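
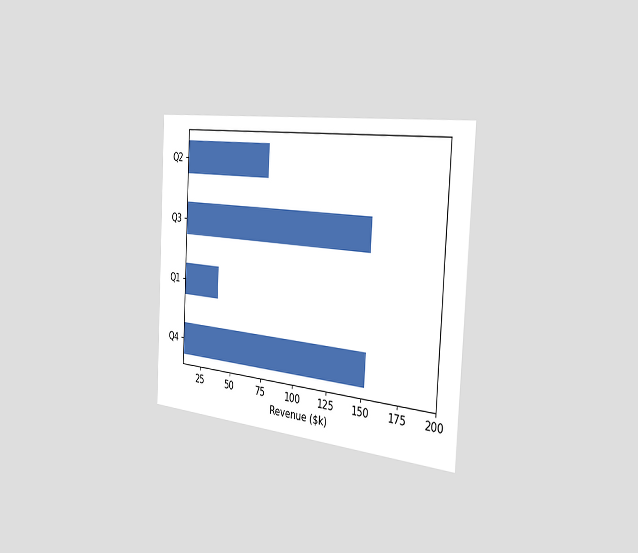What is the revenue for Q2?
$76k

The chart is tilted about 3° clockwise and viewed slightly from the right. Reading along the chart's x-axis, the Q2 bar reaches $76k.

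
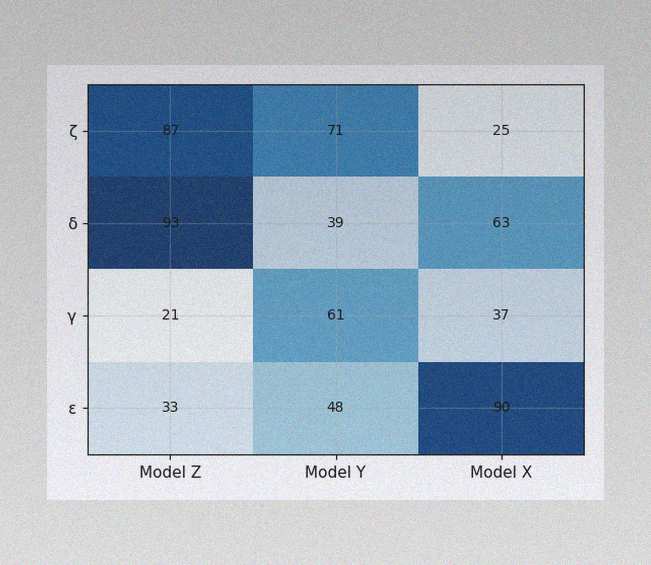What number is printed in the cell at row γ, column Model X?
37

The image has some photo noise and uneven lighting. The (γ, Model X) cell reads 37.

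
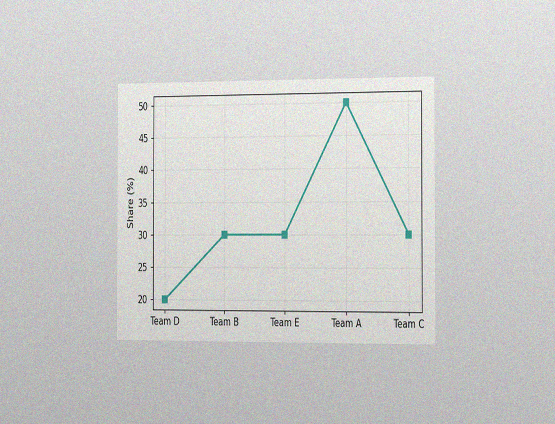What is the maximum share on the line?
50%

The chart is viewed slightly from the right, with some photo noise. The highest point is at Team A, and reading across to the y-axis gives 50%.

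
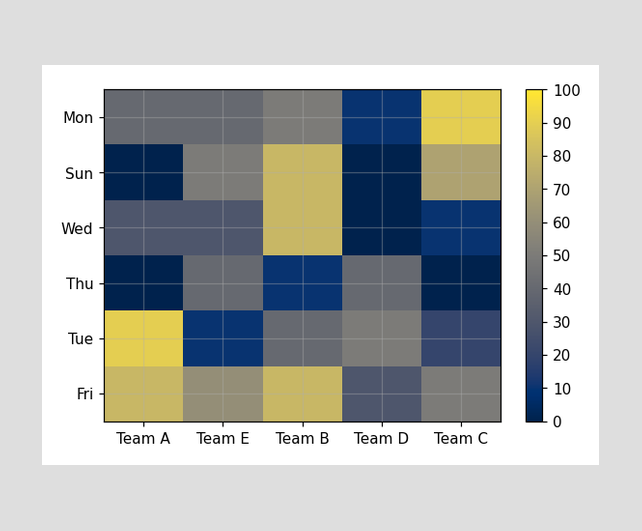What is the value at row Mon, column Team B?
Matching cell (Mon, Team B) against the colorbar gives 50.

50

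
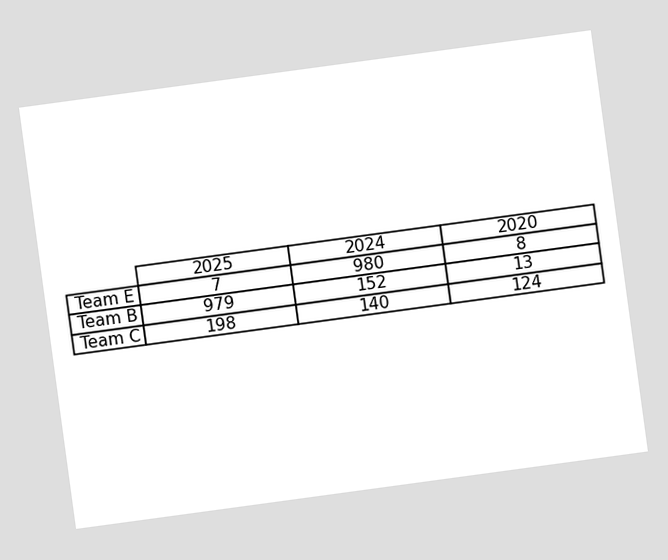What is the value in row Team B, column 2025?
979

The chart is tilted about 8° counter-clockwise. The (Team B, 2025) cell reads 979.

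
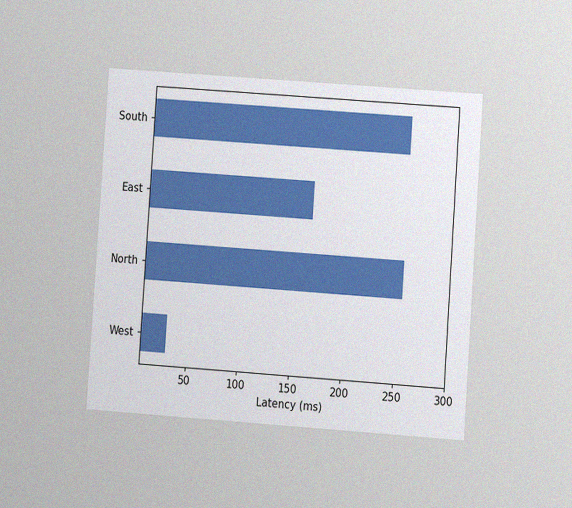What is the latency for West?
The chart is tilted about 4° clockwise and viewed at a slight angle, with some photo noise. Reading along the chart's x-axis, the West bar reaches 30ms.

30ms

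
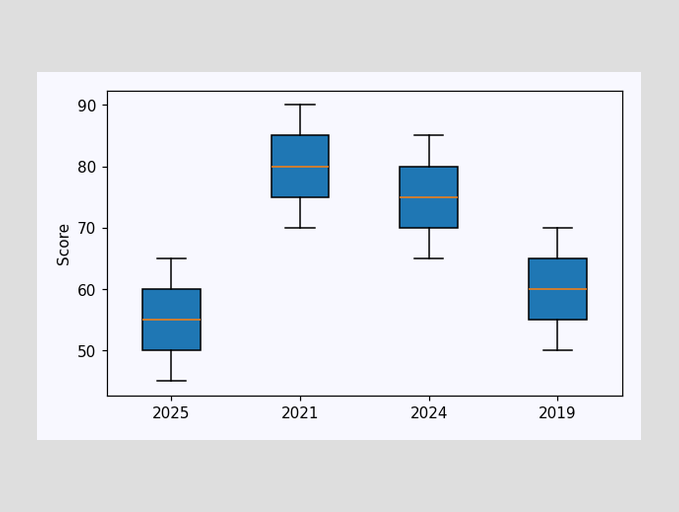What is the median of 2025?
55

The median line in the 2025 box sits at 55.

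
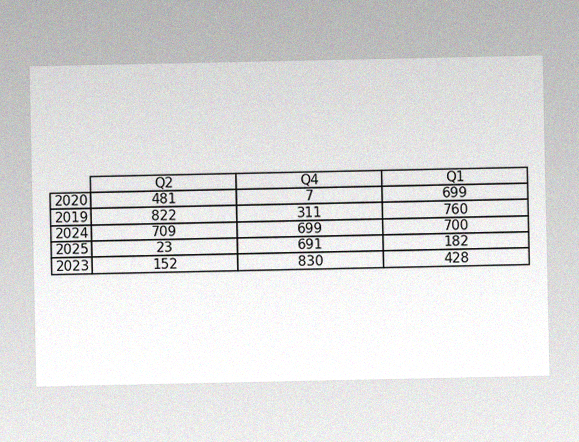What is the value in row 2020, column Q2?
The image has some photo noise and uneven lighting. The (2020, Q2) cell reads 481.

481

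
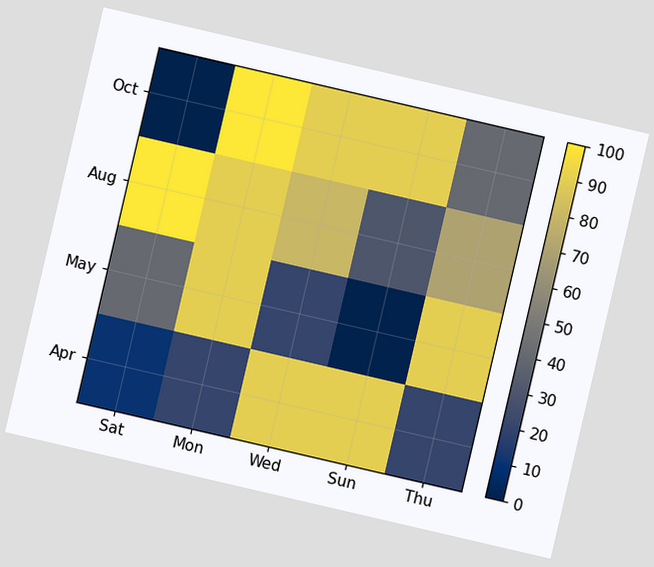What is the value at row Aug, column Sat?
The chart is tilted about 13° clockwise. Matching cell (Aug, Sat) against the colorbar gives 100.

100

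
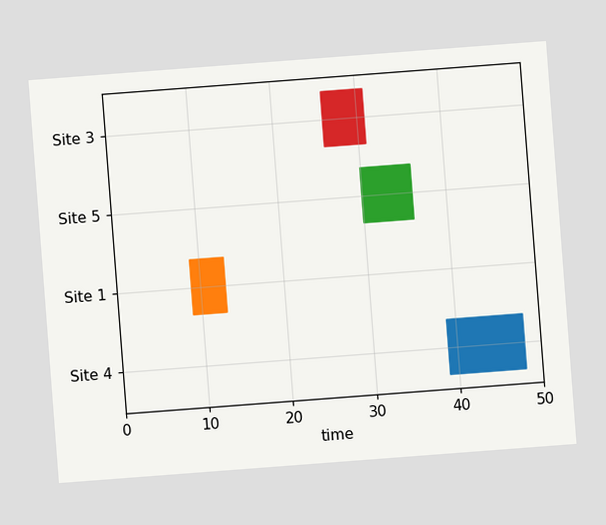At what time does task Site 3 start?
26

The chart is tilted about 4° counter-clockwise. The Site 3 bar begins at t=26.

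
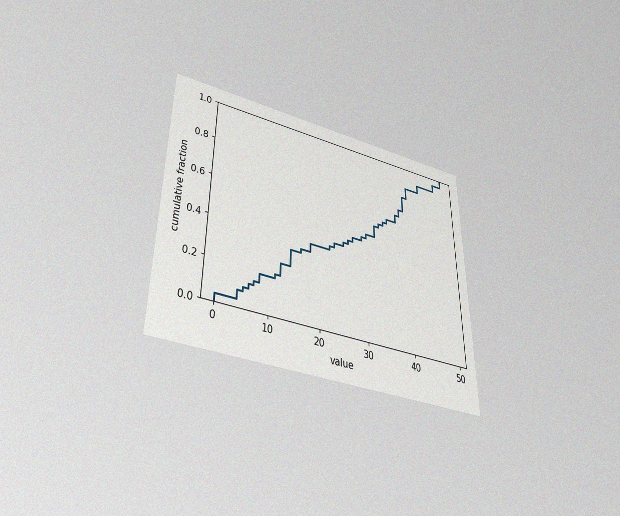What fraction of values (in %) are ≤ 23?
The chart is viewed slightly from below, with some photo noise. At x=23 the ECDF step is at 44%.

44%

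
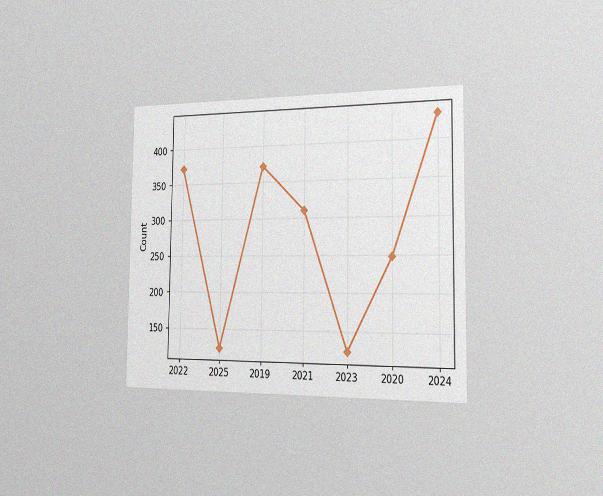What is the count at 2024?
434

The chart is viewed slightly from the right, with some photo noise. At 2024, the line is at 434.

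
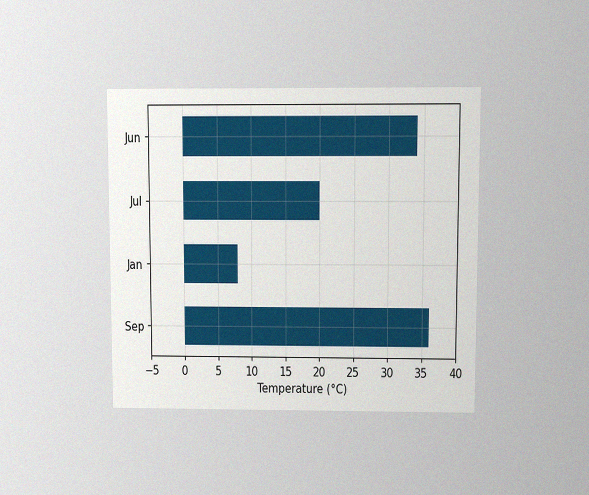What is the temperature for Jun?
The chart is viewed at a slight angle, with some photo noise. Reading along the chart's x-axis, the Jun bar reaches 34°C.

34°C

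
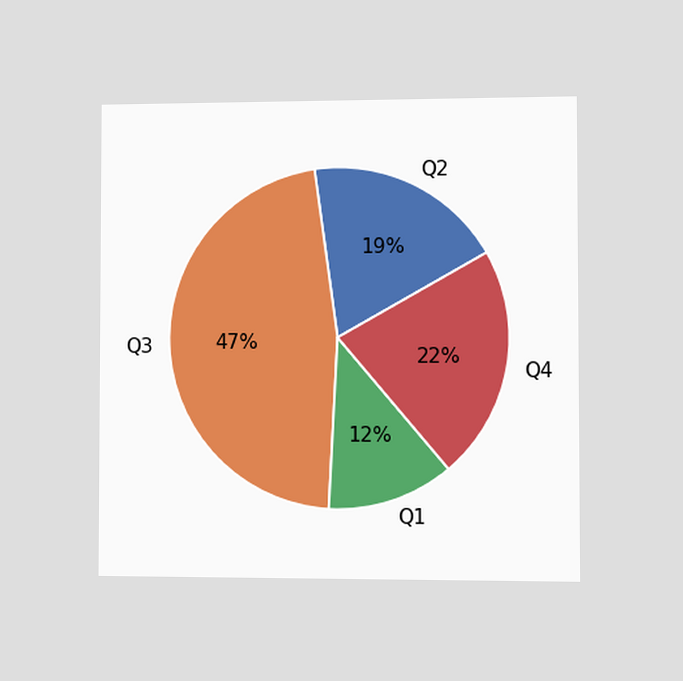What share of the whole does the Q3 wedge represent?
The chart is viewed at a slight angle. The Q3 slice takes up 47% of the pie.

47%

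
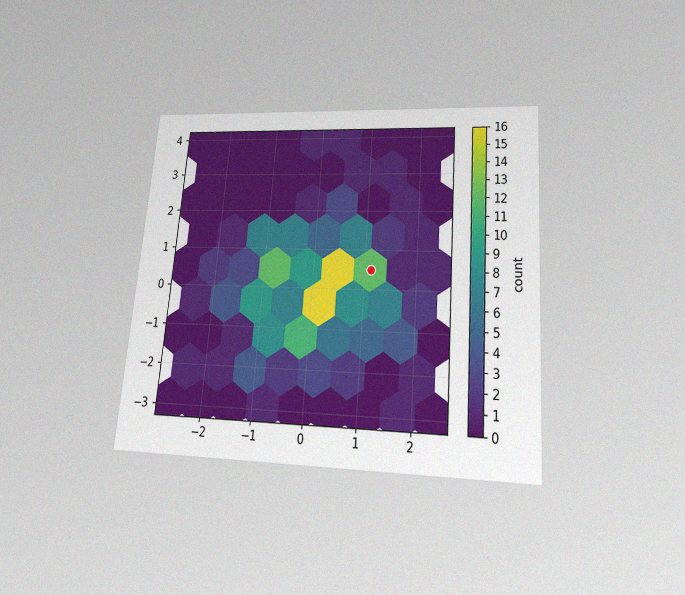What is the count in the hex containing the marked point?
The chart is tilted about 4° clockwise and viewed slightly from below, with some photo noise. The marked hex reads 12 on the colorbar.

12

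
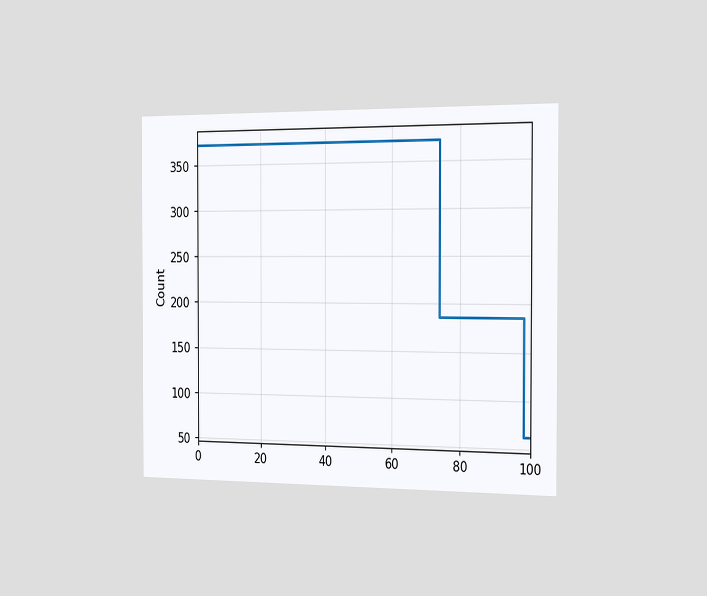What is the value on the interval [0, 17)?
372

The chart is viewed slightly from the right. On [0, 17) the step sits at 372.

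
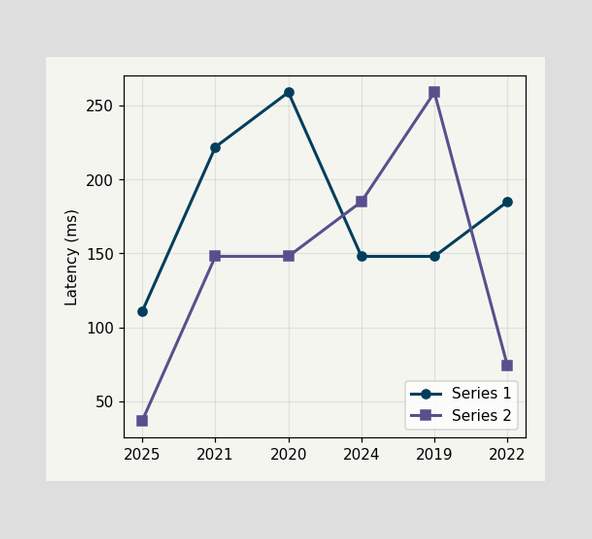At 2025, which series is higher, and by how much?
At 2025, Series 1 sits above the other line by 74ms.

Series 1, by 74ms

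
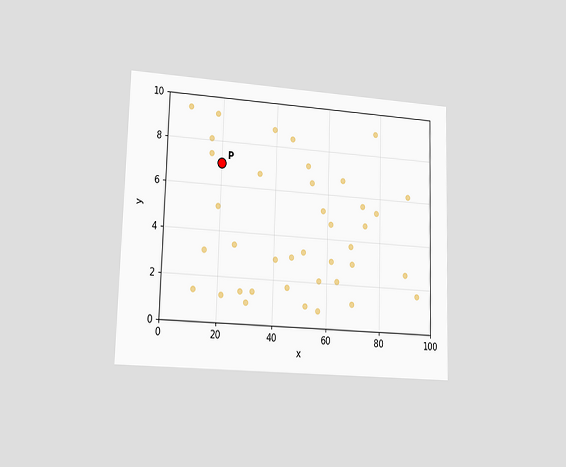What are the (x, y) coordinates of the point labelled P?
The chart is viewed slightly from the left. Following the gridlines from P to each axis, P sits at (20, 7).

(20, 7)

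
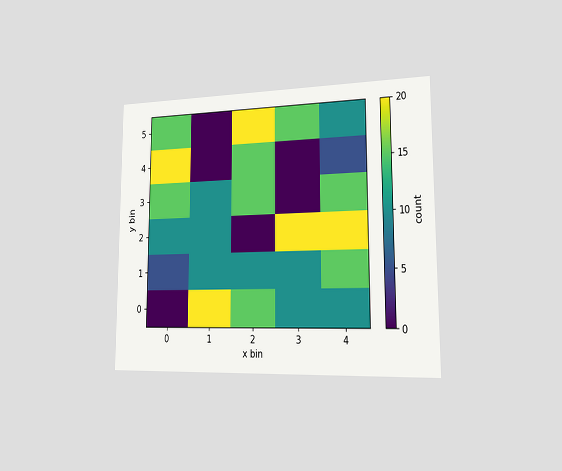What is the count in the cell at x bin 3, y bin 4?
0

The chart is viewed slightly from the right. Matching the cell (3, 4) against the colorbar gives 0.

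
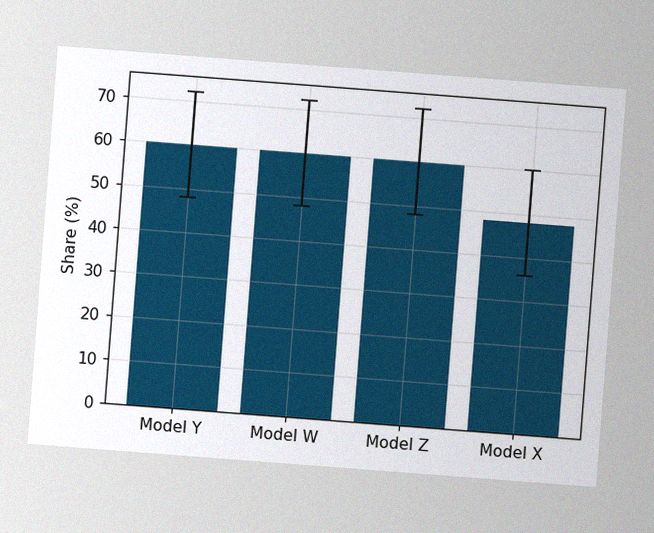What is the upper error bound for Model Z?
The chart is tilted about 4° clockwise, with some photo noise. The Model Z bar's upper whisker reaches 72%.

72%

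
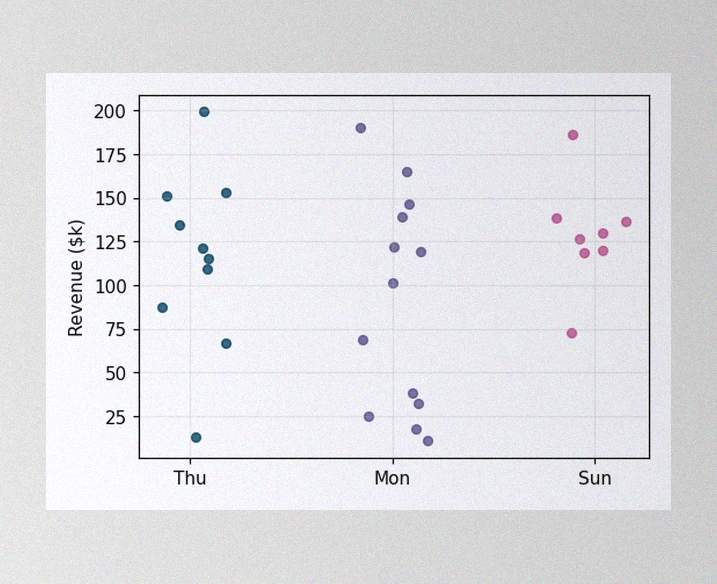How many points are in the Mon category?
The image has some photo noise and uneven lighting. Counting the markers in the Mon column gives 13.

13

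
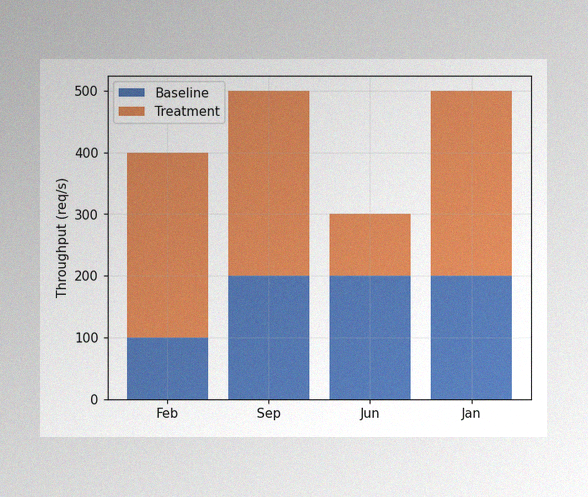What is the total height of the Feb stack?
The image has some photo noise and uneven lighting. The Feb stack's top reaches 400req/s on the y-axis.

400req/s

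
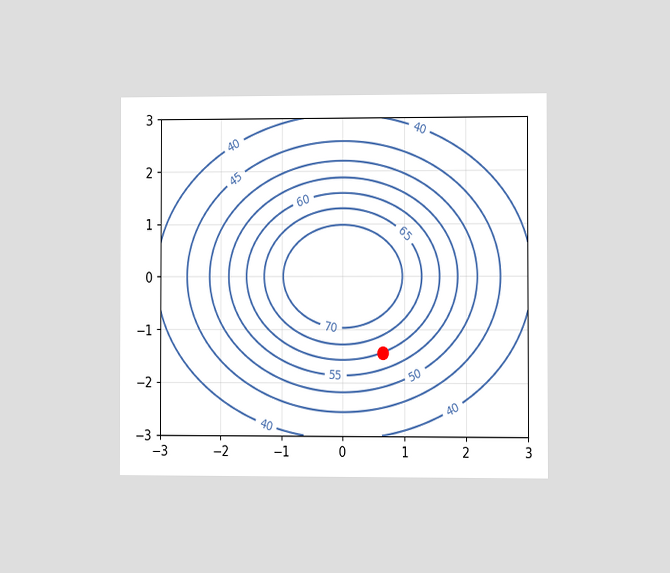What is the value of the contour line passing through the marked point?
The chart is viewed at a slight angle. The marked point sits on the contour labelled 60.

60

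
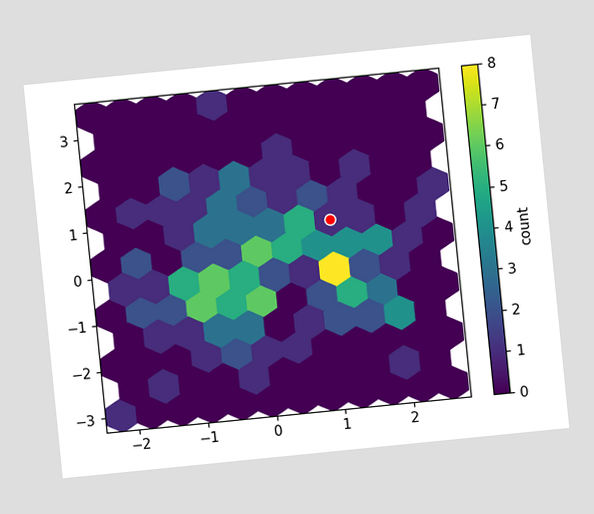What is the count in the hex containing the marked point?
1

The chart is tilted about 6° counter-clockwise. The marked hex reads 1 on the colorbar.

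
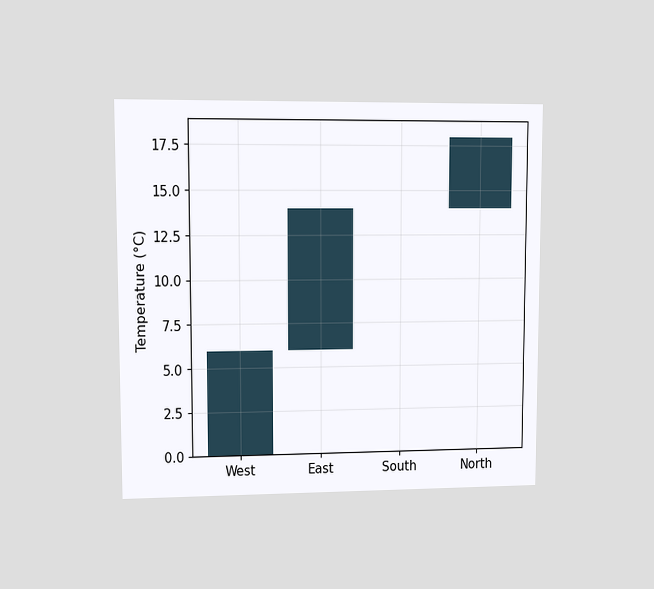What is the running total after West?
6°C

The chart is viewed at a slight angle. After West the running total reaches 6°C.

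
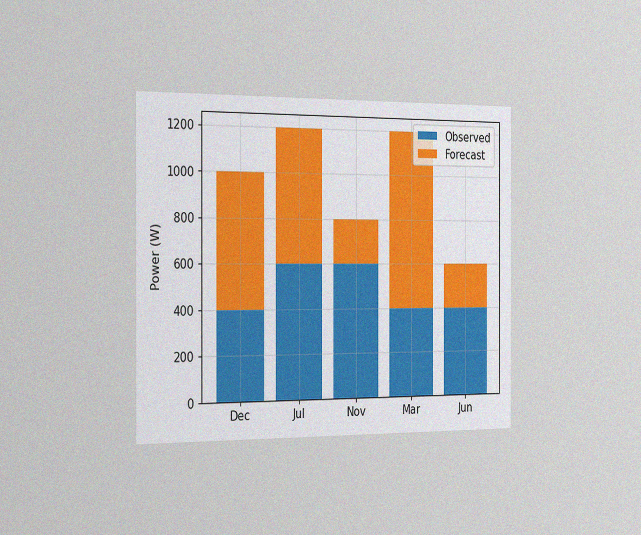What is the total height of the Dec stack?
The chart is viewed slightly from the left, with some photo noise. The Dec stack's top reaches 1000W on the y-axis.

1000W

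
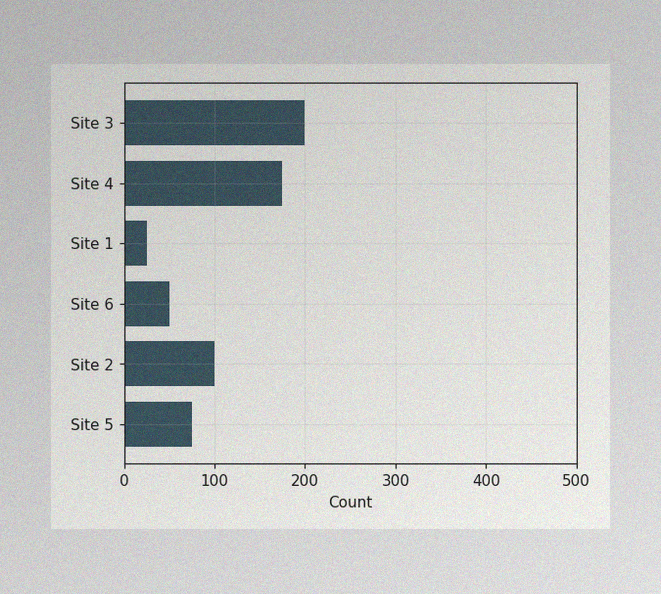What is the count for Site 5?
The image has some photo noise and uneven lighting. Reading along the chart's x-axis, the Site 5 bar reaches 75.

75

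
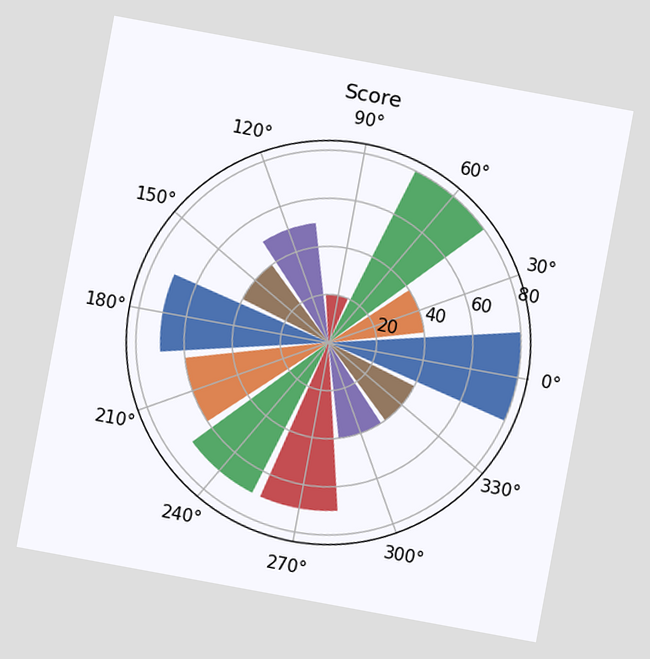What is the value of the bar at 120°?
The chart is tilted about 10° clockwise. The bar at 120° reaches 50 on the radial axis.

50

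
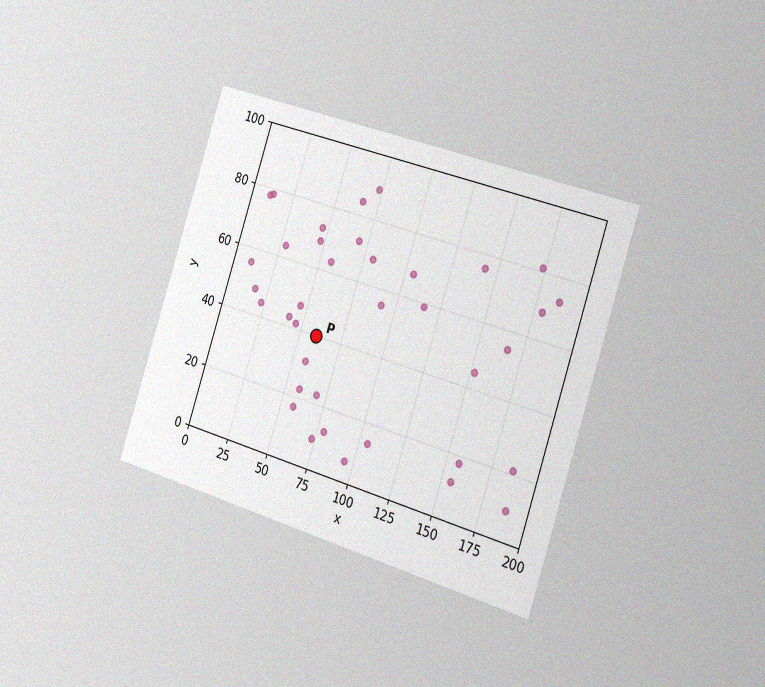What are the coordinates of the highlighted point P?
(60, 40)

The chart is tilted about 18° clockwise and viewed slightly from the right, with some photo noise. Following the gridlines from P to each axis, P sits at (60, 40).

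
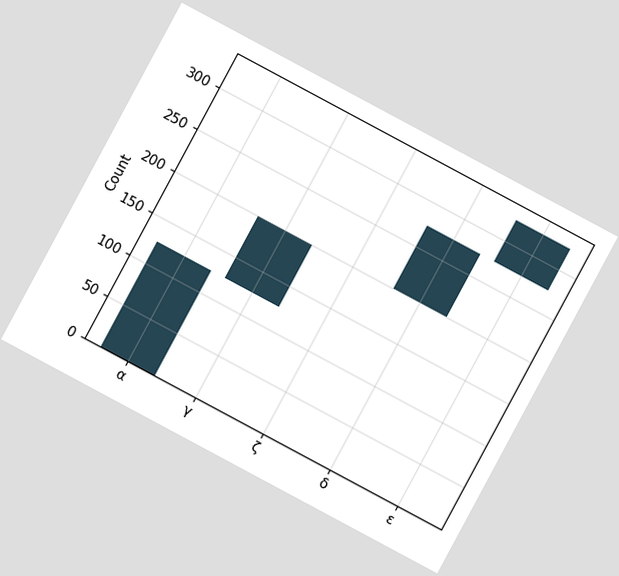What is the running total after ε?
The chart is tilted about 28° clockwise. After ε the running total reaches 325.

325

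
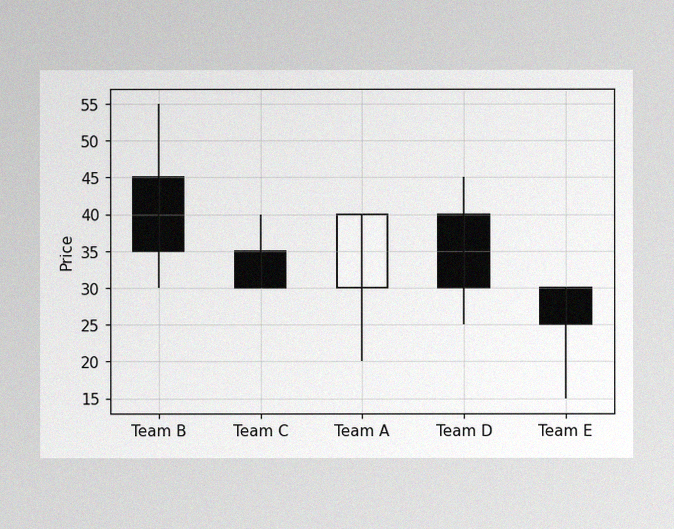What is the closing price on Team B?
35

The image has some photo noise and uneven lighting. The Team B candle closes at 35.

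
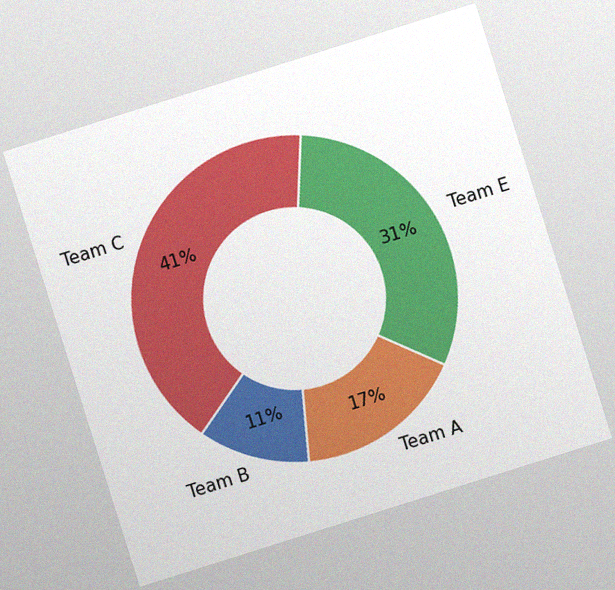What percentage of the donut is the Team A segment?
17%

The chart is tilted about 17° counter-clockwise, with some photo noise. The Team A segment takes up 17% of the ring.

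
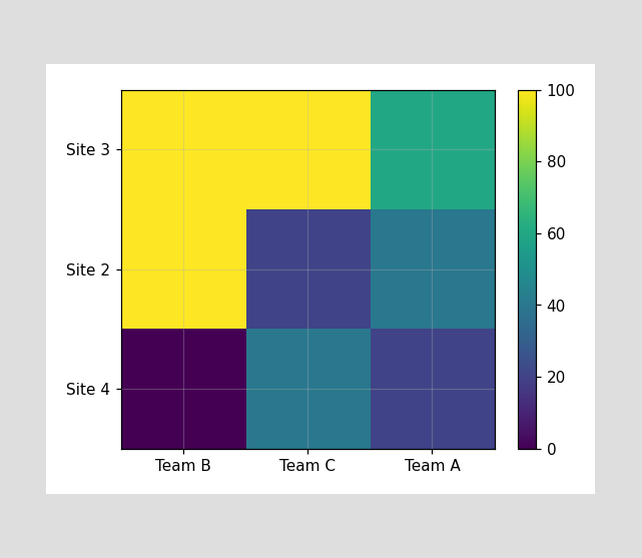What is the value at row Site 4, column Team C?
Matching cell (Site 4, Team C) against the colorbar gives 40.

40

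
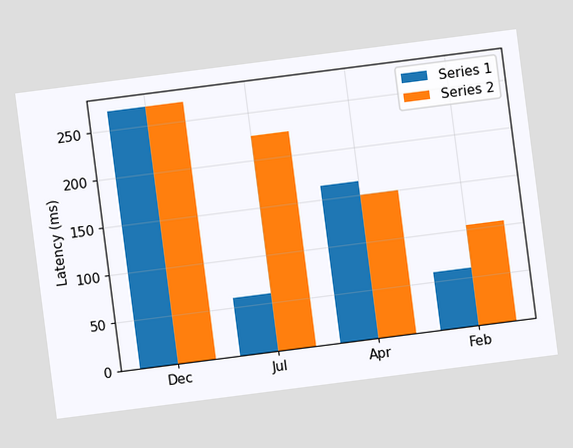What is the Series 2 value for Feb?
The chart is tilted about 7° counter-clockwise. The Series 2 bar at Feb reaches 105ms on the y-axis.

105ms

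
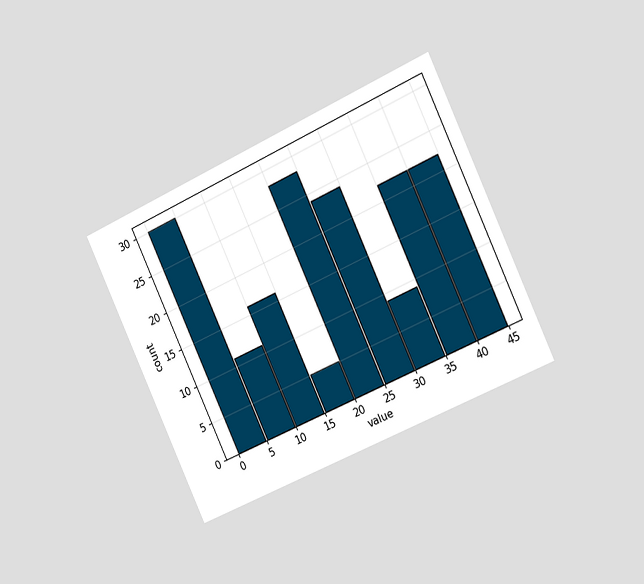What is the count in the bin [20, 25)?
28

The chart is tilted about 25° counter-clockwise and viewed slightly from the right. The [20, 25) bin has height 28.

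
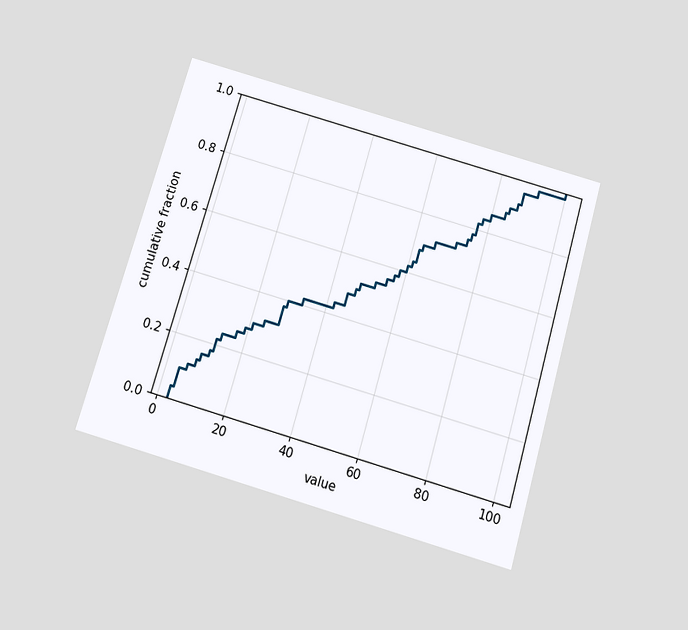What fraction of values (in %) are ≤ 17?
The chart is tilted about 16° clockwise and viewed slightly from below. At x=17 the ECDF step is at 26%.

26%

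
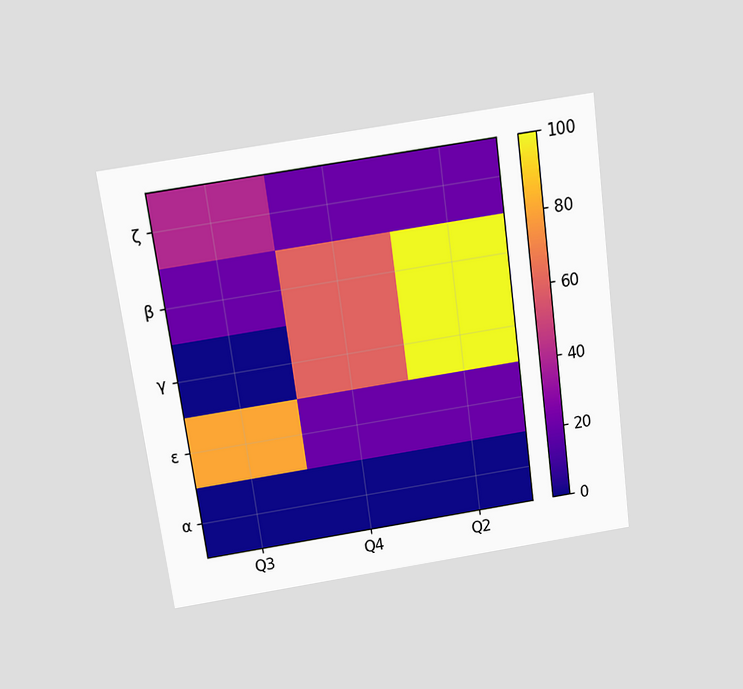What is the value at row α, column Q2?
0

The chart is tilted about 8° counter-clockwise and viewed slightly from above. Matching cell (α, Q2) against the colorbar gives 0.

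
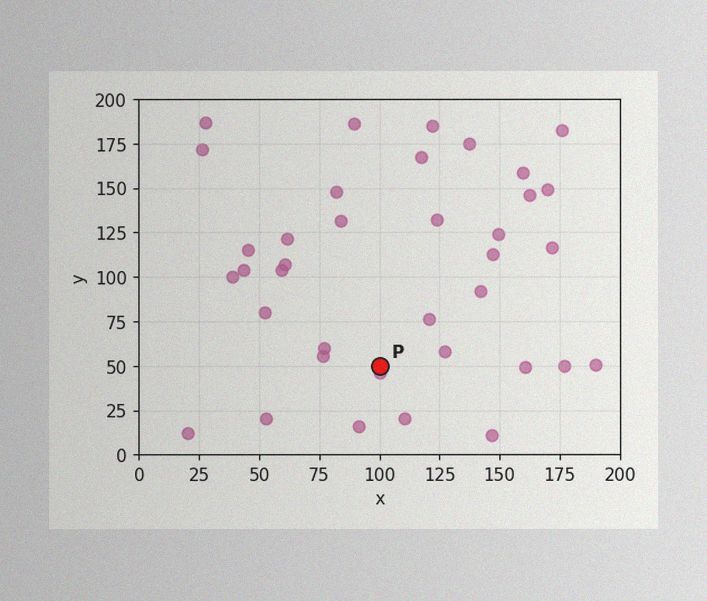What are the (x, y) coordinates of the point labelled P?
(100, 50)

The image has some photo noise and uneven lighting. Following the gridlines from P to each axis, P sits at (100, 50).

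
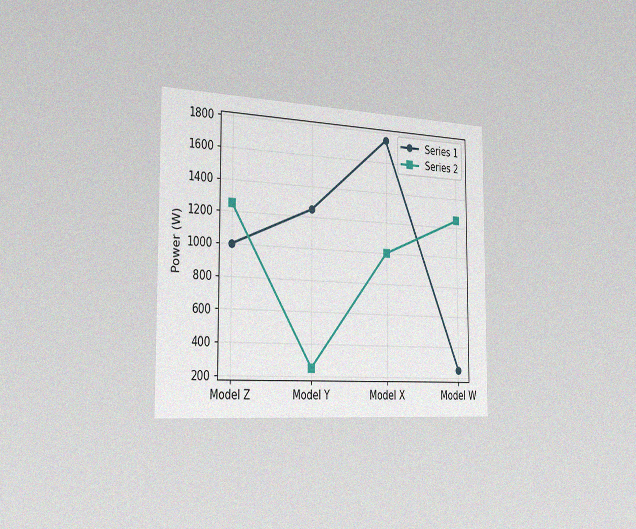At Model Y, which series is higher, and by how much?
The chart is viewed slightly from the left, with some photo noise. At Model Y, Series 1 sits above the other line by 1000W.

Series 1, by 1000W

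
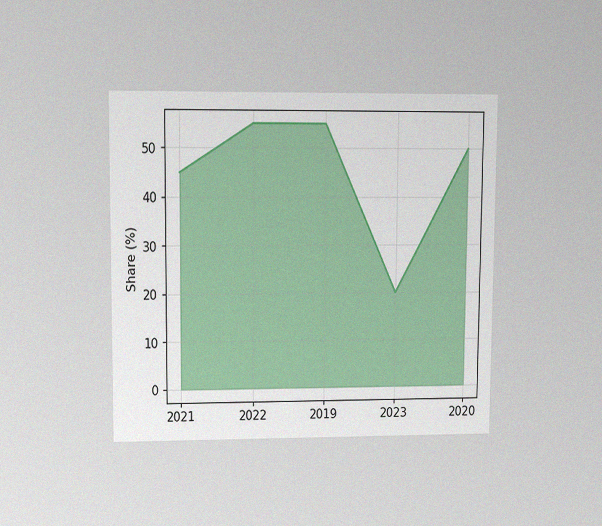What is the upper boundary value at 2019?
55%

The chart is viewed at a slight angle, with some photo noise. At 2019 the upper boundary is at 55%.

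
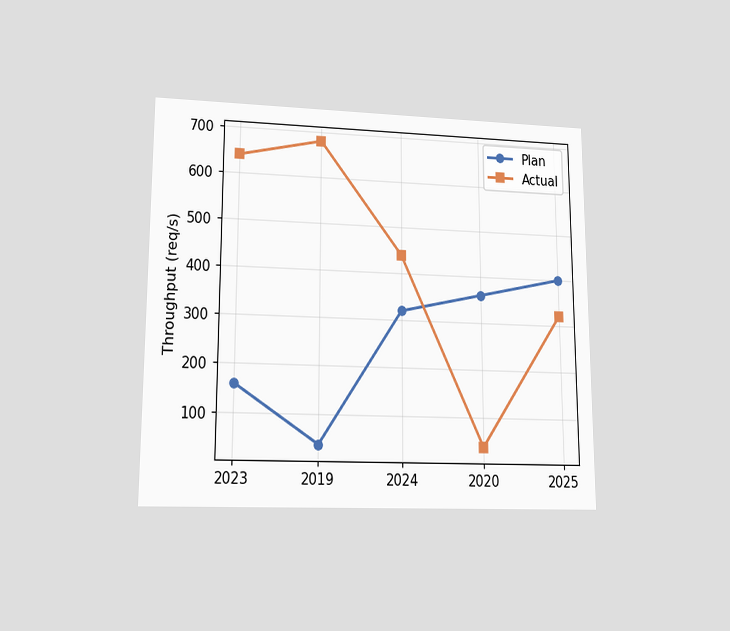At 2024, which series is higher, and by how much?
The chart is viewed at a slight angle. At 2024, Actual sits above the other line by 120req/s.

Actual, by 120req/s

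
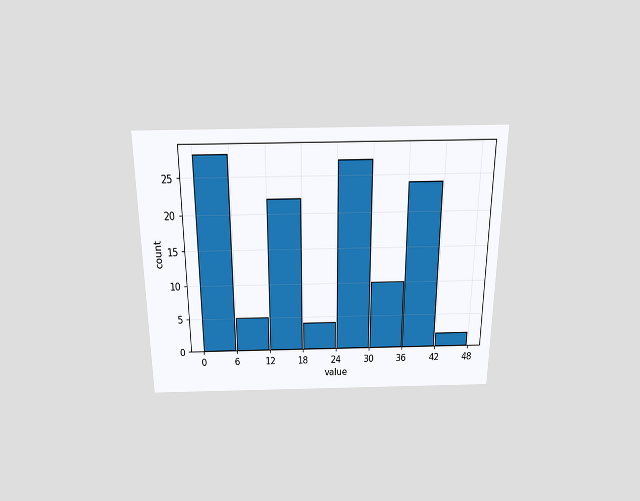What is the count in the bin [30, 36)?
10

The chart is viewed slightly from above. The [30, 36) bin has height 10.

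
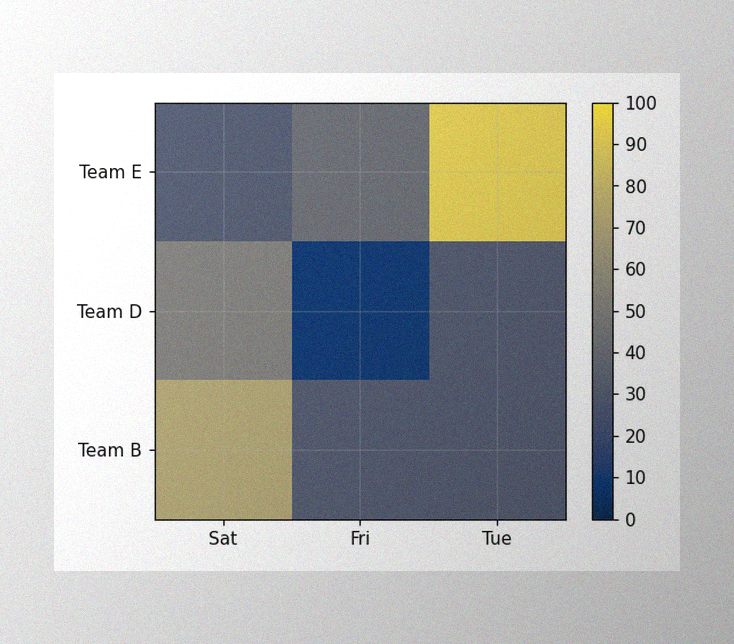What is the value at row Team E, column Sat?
The image has some photo noise and uneven lighting. Matching cell (Team E, Sat) against the colorbar gives 30.

30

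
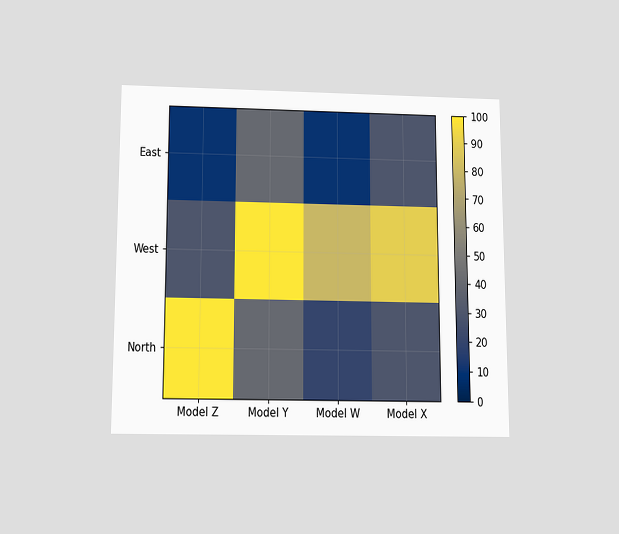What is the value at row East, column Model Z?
The chart is viewed slightly from below. Matching cell (East, Model Z) against the colorbar gives 10.

10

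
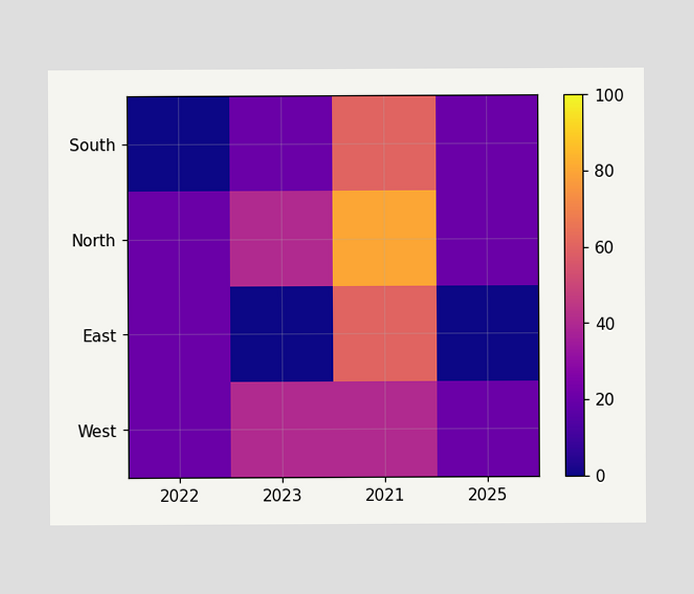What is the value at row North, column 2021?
Matching cell (North, 2021) against the colorbar gives 80.

80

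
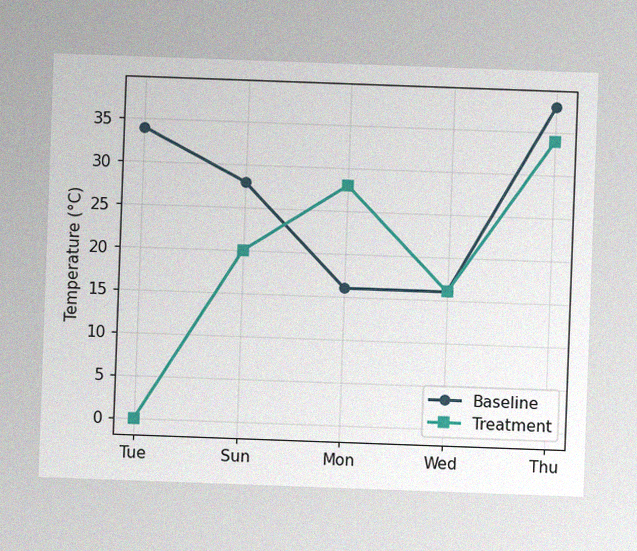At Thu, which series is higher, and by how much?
The chart is tilted about 2° clockwise, with some photo noise. At Thu, Baseline sits above the other line by 4°C.

Baseline, by 4°C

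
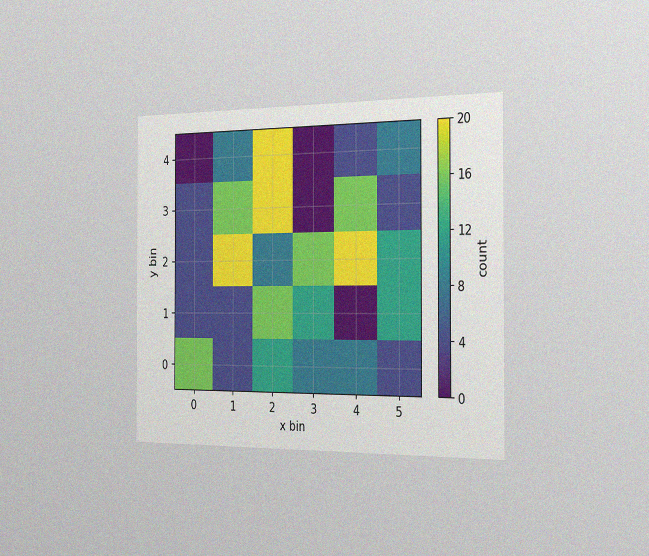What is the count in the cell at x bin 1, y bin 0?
The chart is viewed slightly from the right, with some photo noise. Matching the cell (1, 0) against the colorbar gives 4.

4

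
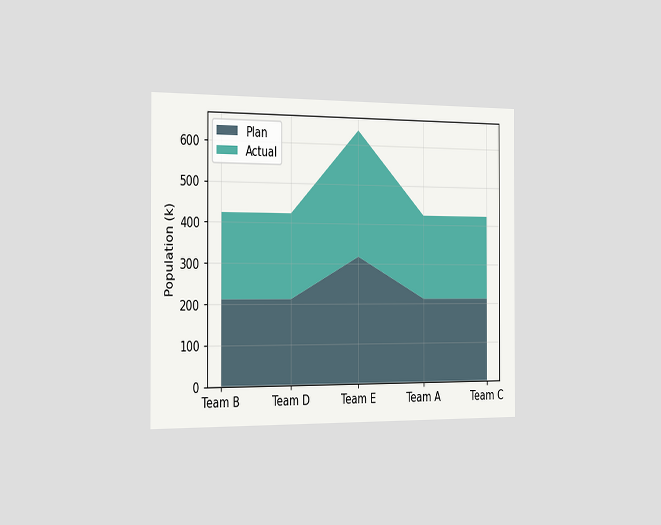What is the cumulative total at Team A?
424k

The chart is viewed slightly from the left. The stacked total at Team A reaches 424k.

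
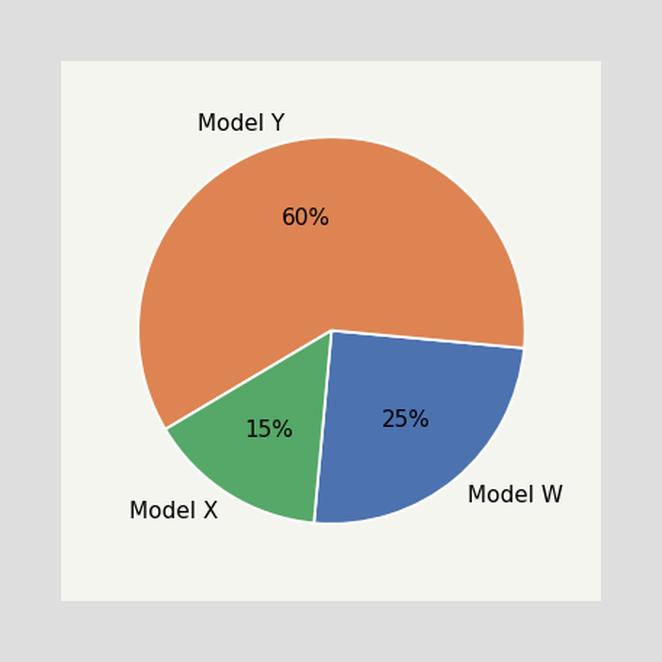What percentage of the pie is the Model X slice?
15%

The Model X slice takes up 15% of the pie.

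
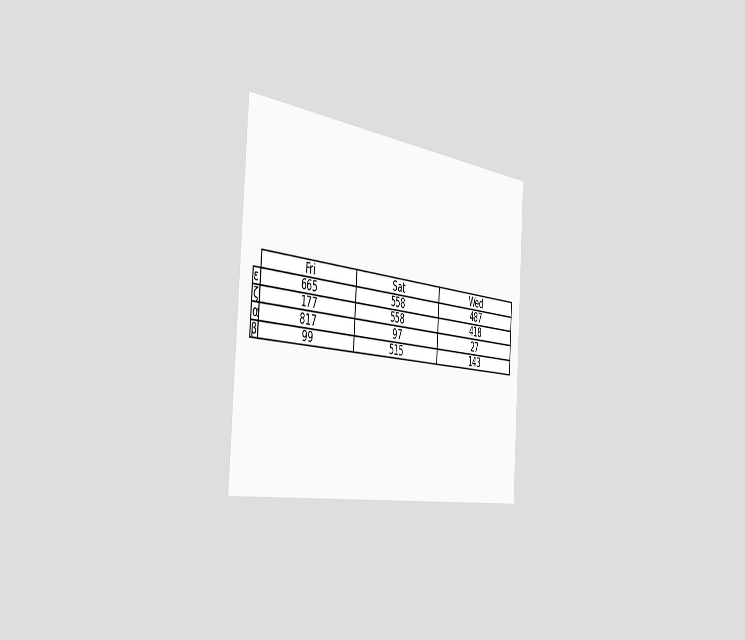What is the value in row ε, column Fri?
665

The chart is tilted about 4° clockwise and viewed slightly from the left. The (ε, Fri) cell reads 665.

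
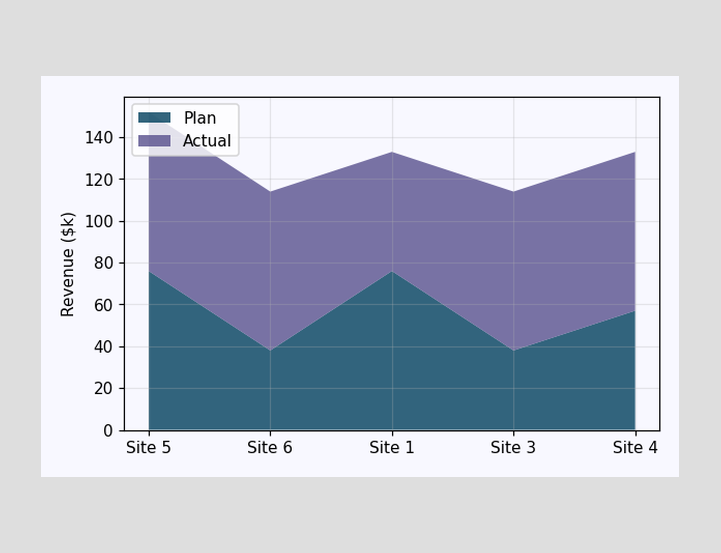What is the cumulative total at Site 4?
$133k

The stacked total at Site 4 reaches $133k.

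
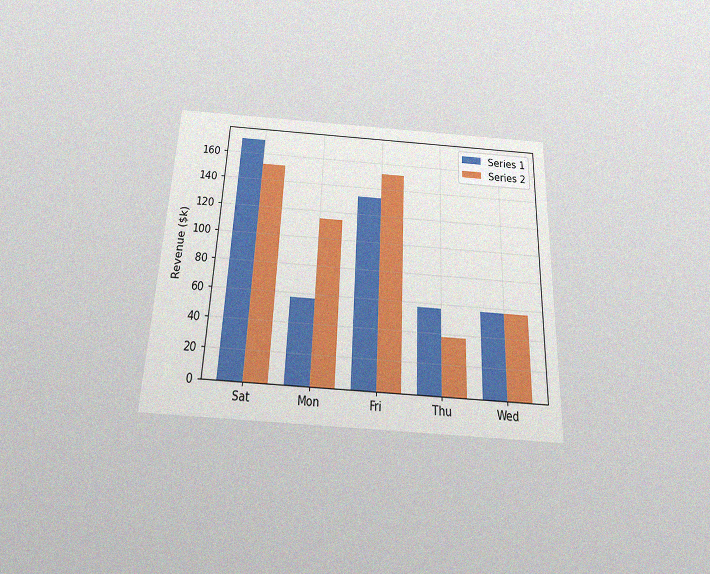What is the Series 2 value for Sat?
$152k

The chart is tilted about 2° clockwise and viewed slightly from below, with some photo noise. The Series 2 bar at Sat reaches $152k on the y-axis.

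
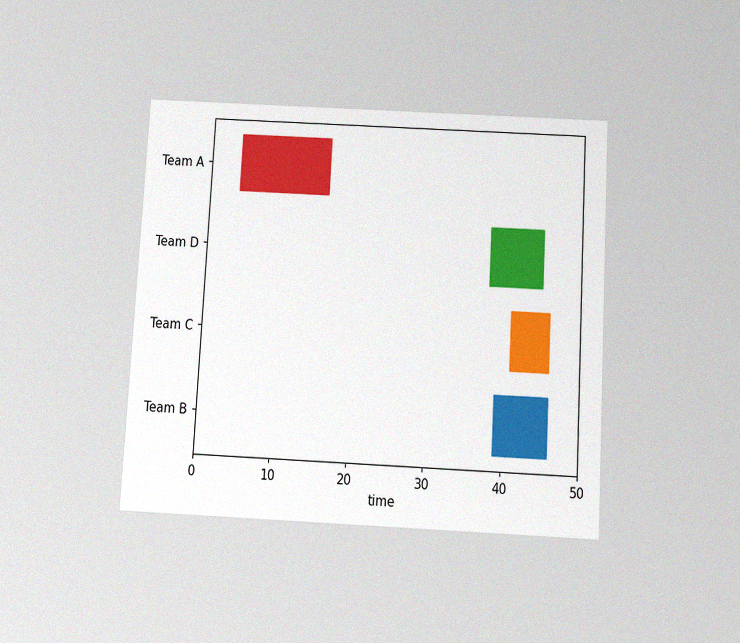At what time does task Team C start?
The chart is tilted about 3° clockwise and viewed slightly from below, with some photo noise. The Team C bar begins at t=41.

41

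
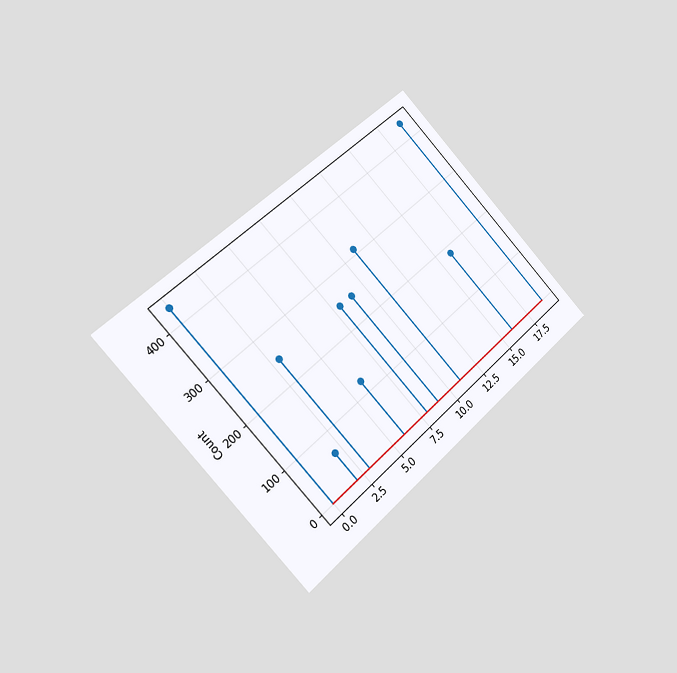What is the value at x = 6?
The chart is tilted about 43° counter-clockwise and viewed slightly from the left. The stem at x=6 reaches 124.

124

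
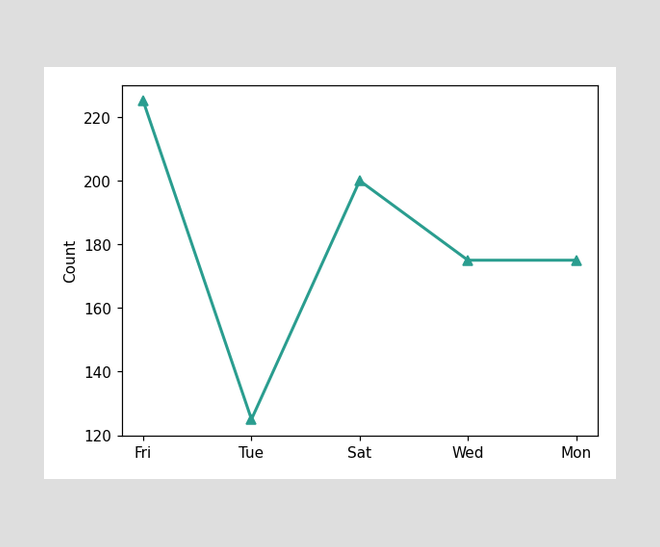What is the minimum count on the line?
125

The lowest point is at Tue, and reading across to the y-axis gives 125.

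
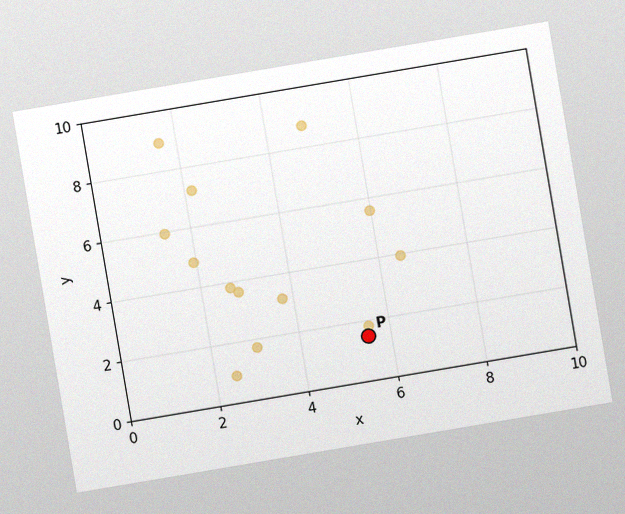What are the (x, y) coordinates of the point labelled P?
The chart is tilted about 10° counter-clockwise, with some photo noise. Following the gridlines from P to each axis, P sits at (5.5, 1.5).

(5.5, 1.5)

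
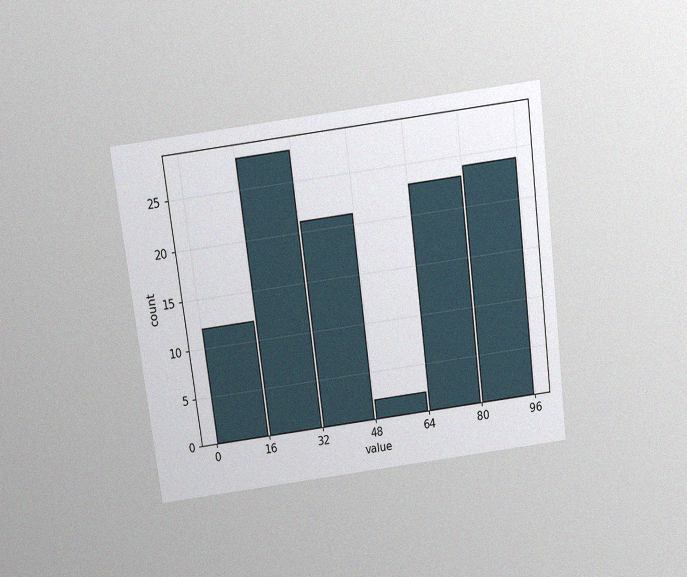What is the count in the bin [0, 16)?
12

The chart is tilted about 7° counter-clockwise and viewed slightly from above, with some photo noise. The [0, 16) bin has height 12.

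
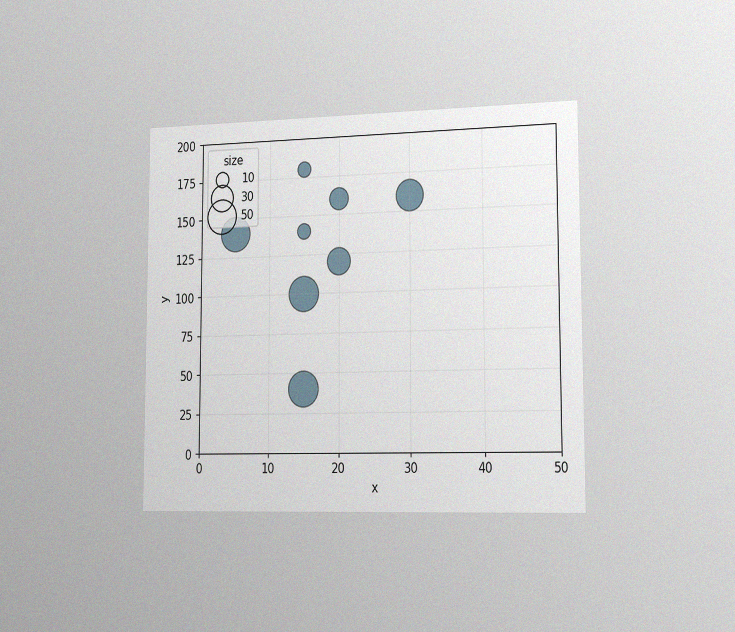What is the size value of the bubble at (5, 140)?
The chart is viewed slightly from the right, with some photo noise. Matching the bubble at (5, 140) against the size legend gives 50.

50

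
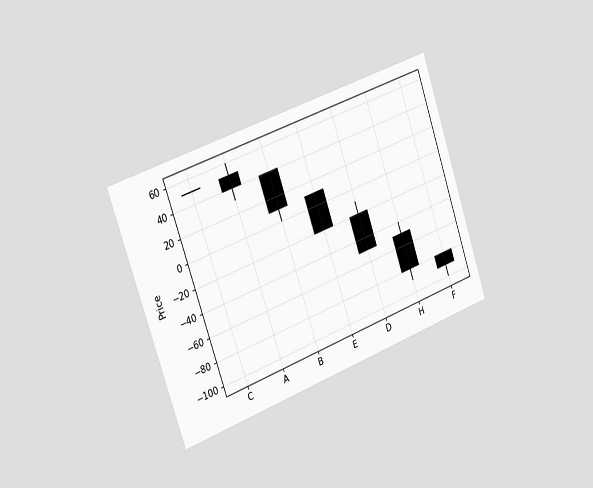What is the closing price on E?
The chart is tilted about 19° counter-clockwise and viewed slightly from the left. The E candle closes at -20.

-20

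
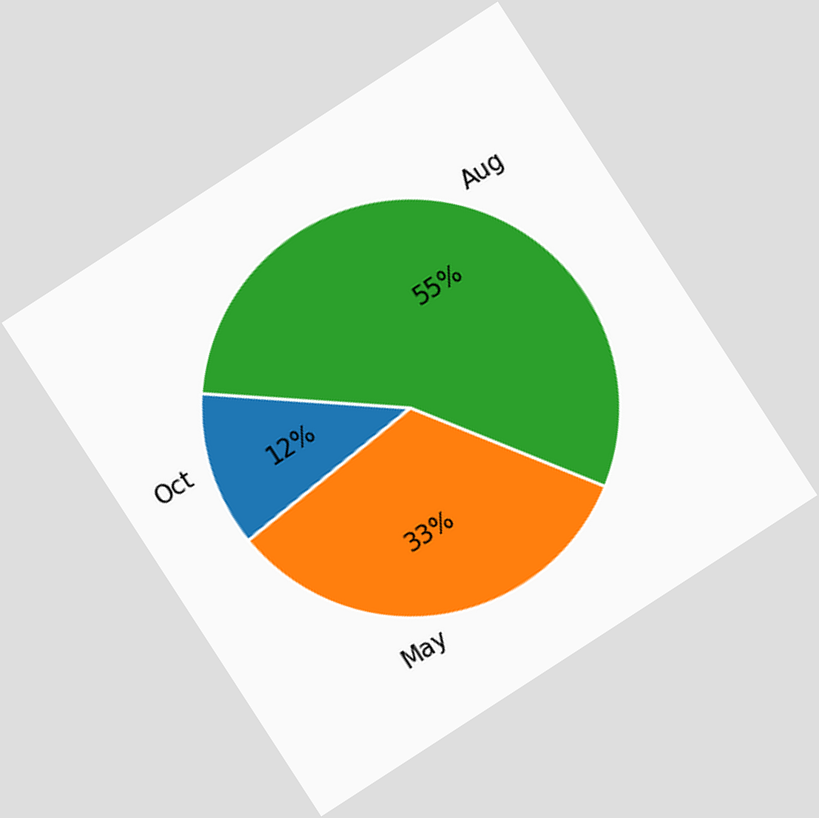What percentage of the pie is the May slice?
The chart is tilted about 33° counter-clockwise. The May slice takes up 33% of the pie.

33%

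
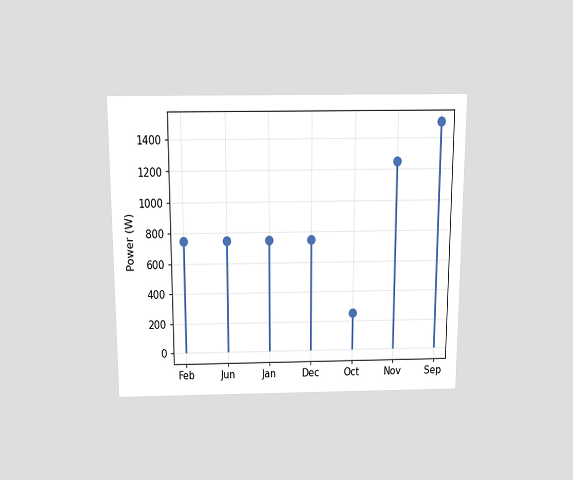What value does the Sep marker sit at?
1500W

The chart is viewed slightly from above. The Sep marker sits at 1500W.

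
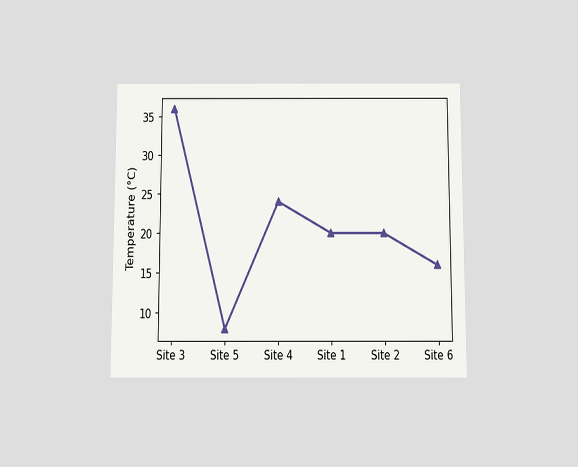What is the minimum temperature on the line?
The chart is viewed slightly from below. The lowest point is at Site 5, and reading across to the y-axis gives 8°C.

8°C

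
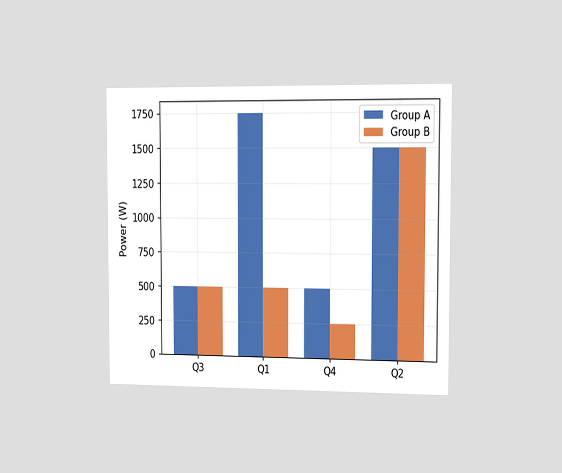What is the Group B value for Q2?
1500W

The chart is viewed slightly from the right. The Group B bar at Q2 reaches 1500W on the y-axis.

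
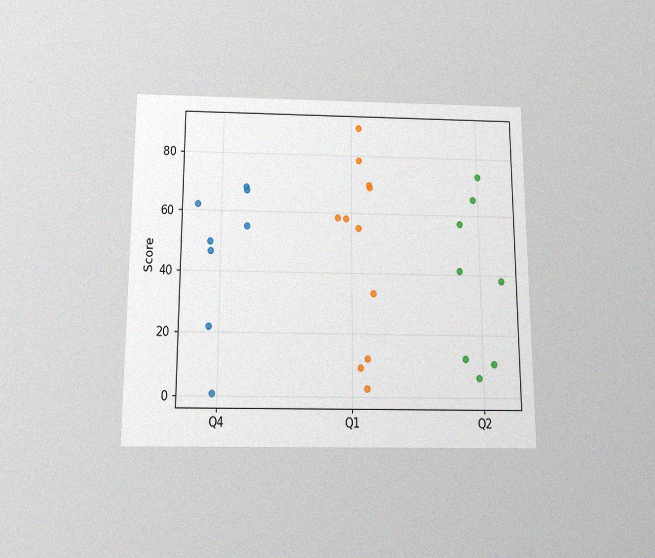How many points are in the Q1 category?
11

The chart is viewed slightly from below, with some photo noise. Counting the markers in the Q1 column gives 11.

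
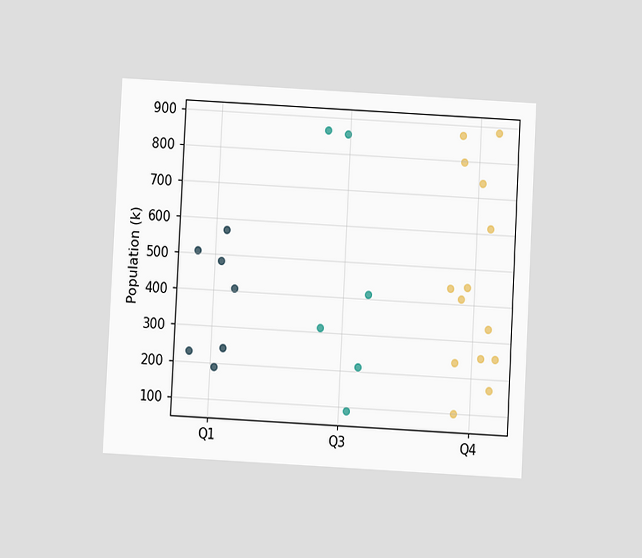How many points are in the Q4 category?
The chart is tilted about 3° clockwise and viewed at a slight angle. Counting the markers in the Q4 column gives 14.

14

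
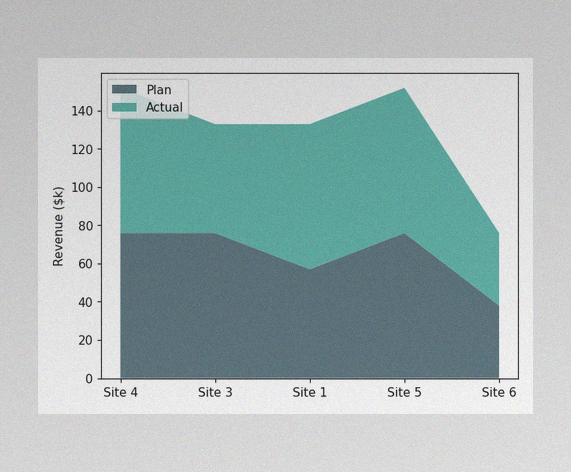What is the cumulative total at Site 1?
$133k

The image has some photo noise and uneven lighting. The stacked total at Site 1 reaches $133k.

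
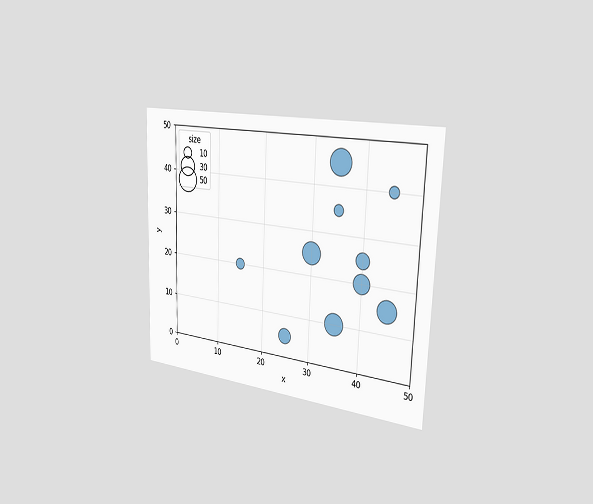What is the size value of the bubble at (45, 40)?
10

The chart is viewed slightly from the right. Matching the bubble at (45, 40) against the size legend gives 10.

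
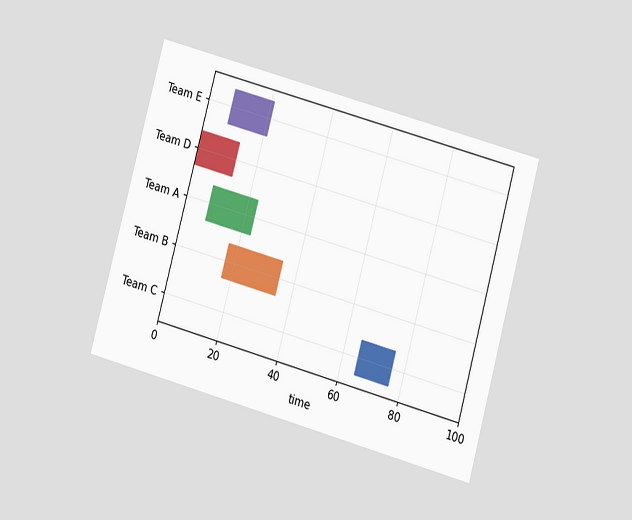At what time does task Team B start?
17

The chart is tilted about 15° clockwise and viewed at a slight angle. The Team B bar begins at t=17.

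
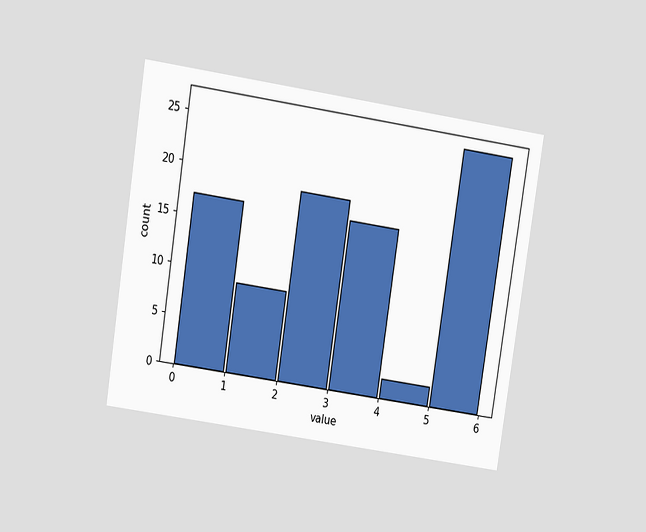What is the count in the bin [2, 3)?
19

The chart is tilted about 9° clockwise and viewed at a slight angle. The [2, 3) bin has height 19.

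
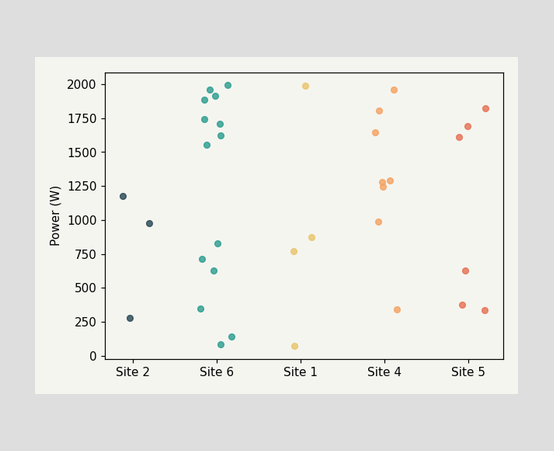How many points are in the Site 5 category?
Counting the markers in the Site 5 column gives 6.

6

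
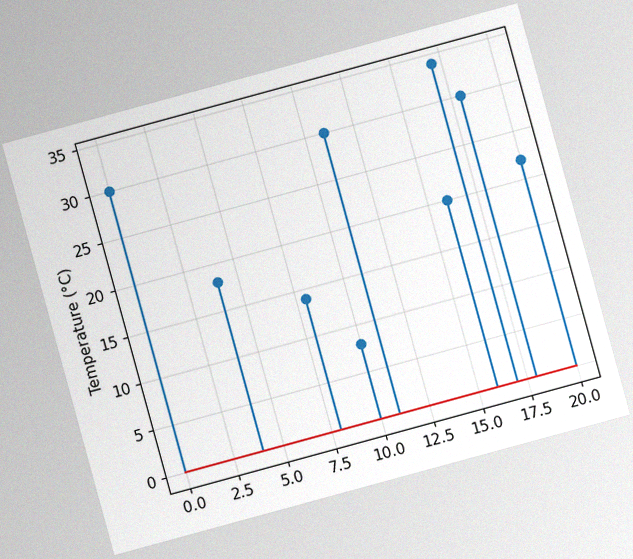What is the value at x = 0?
30°C

The chart is tilted about 15° counter-clockwise, with some photo noise. The stem at x=0 reaches 30°C.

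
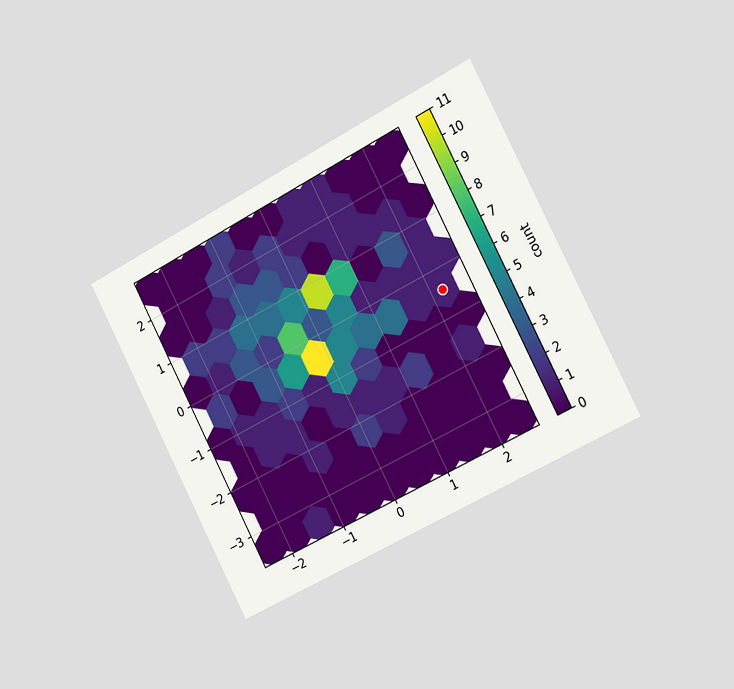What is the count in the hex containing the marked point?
1

The chart is tilted about 28° counter-clockwise and viewed slightly from the right. The marked hex reads 1 on the colorbar.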